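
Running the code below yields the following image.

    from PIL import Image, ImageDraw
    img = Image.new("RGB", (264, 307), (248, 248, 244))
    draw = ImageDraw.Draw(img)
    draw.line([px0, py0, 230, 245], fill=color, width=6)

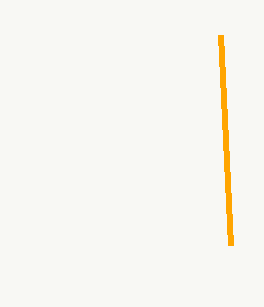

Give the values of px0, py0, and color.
px0 = 220
py0 = 35
color = 'orange'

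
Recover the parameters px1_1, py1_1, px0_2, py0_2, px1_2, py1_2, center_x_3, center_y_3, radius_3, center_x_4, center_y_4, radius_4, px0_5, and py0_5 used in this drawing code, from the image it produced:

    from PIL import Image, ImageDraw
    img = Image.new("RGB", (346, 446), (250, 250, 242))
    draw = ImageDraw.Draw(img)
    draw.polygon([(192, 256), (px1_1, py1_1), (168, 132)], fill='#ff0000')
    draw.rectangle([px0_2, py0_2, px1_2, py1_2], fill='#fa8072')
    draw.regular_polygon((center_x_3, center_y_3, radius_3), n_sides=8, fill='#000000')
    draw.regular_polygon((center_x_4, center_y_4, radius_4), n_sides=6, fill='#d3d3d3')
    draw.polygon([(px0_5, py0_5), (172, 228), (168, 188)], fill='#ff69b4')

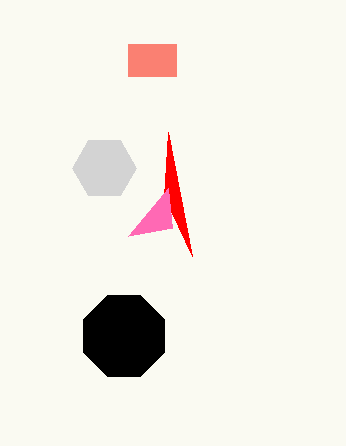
px1_1 = 164, py1_1 = 196, px0_2 = 128, py0_2 = 44, px1_2 = 176, py1_2 = 76, center_x_3 = 124, center_y_3 = 336, radius_3 = 44, center_x_4 = 104, center_y_4 = 168, radius_4 = 32, px0_5 = 128, py0_5 = 236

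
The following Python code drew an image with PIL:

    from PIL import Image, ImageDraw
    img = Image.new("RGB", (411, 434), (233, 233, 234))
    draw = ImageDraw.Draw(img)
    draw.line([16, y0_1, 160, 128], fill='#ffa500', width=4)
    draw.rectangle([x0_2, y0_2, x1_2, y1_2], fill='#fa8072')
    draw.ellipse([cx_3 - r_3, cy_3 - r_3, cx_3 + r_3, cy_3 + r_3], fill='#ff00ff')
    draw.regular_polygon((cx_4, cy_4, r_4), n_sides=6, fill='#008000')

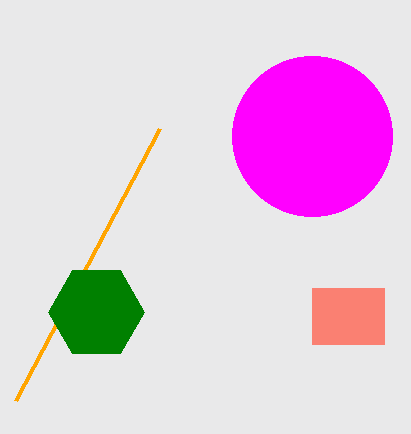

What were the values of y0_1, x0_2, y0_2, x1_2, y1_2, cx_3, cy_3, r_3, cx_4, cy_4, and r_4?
y0_1 = 400; x0_2 = 312; y0_2 = 288; x1_2 = 384; y1_2 = 344; cx_3 = 312; cy_3 = 136; r_3 = 80; cx_4 = 96; cy_4 = 312; r_4 = 48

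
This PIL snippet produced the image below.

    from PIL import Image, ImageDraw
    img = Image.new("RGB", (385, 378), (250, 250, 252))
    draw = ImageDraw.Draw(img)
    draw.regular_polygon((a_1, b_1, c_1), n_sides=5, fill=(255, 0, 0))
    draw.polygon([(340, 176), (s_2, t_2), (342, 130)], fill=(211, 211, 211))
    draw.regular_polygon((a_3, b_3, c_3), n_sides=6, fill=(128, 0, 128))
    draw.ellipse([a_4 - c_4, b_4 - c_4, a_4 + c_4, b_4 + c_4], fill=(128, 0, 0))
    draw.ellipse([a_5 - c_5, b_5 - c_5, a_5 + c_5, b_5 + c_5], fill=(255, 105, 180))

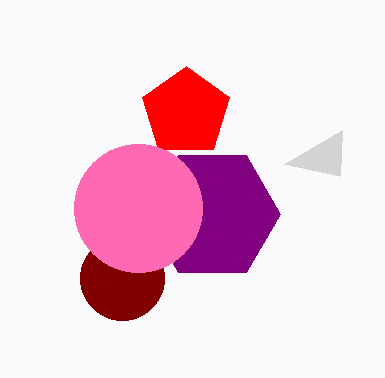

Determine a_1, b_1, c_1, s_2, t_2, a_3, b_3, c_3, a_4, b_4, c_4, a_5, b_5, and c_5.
a_1 = 186, b_1 = 112, c_1 = 46, s_2 = 284, t_2 = 164, a_3 = 212, b_3 = 214, c_3 = 68, a_4 = 122, b_4 = 278, c_4 = 42, a_5 = 138, b_5 = 208, c_5 = 64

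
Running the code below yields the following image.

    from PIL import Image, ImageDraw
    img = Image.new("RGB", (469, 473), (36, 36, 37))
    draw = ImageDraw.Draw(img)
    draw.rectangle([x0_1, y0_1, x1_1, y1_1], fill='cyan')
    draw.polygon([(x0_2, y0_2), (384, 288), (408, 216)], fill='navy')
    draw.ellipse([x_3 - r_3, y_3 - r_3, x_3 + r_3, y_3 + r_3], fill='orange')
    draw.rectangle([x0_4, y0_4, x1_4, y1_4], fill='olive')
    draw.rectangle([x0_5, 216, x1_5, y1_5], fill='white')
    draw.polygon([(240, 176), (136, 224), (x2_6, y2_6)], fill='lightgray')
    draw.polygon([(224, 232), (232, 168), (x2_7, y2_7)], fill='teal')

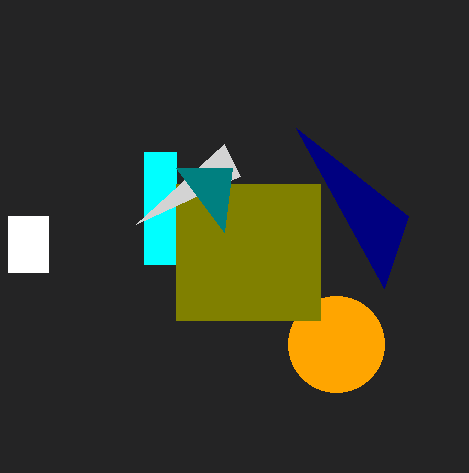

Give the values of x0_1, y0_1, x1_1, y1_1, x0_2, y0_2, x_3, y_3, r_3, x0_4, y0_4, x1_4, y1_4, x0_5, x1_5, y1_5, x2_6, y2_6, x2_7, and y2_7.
x0_1 = 144
y0_1 = 152
x1_1 = 176
y1_1 = 264
x0_2 = 296
y0_2 = 128
x_3 = 336
y_3 = 344
r_3 = 48
x0_4 = 176
y0_4 = 184
x1_4 = 320
y1_4 = 320
x0_5 = 8
x1_5 = 48
y1_5 = 272
x2_6 = 224
y2_6 = 144
x2_7 = 176
y2_7 = 168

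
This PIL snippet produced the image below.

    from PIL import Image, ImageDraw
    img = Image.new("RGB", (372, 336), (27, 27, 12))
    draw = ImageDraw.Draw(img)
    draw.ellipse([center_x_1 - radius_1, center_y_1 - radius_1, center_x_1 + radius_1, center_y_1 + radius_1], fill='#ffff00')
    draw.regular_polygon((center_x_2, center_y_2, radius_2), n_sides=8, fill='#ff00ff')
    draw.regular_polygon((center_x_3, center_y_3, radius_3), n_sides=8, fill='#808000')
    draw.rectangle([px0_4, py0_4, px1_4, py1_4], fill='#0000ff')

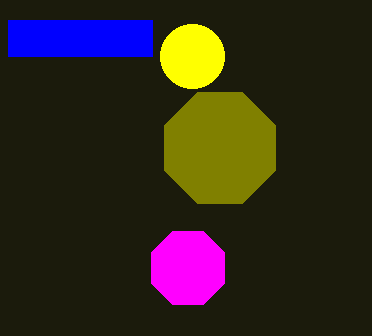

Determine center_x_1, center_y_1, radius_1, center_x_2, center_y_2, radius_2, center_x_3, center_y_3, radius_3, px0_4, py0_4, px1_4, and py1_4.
center_x_1 = 192; center_y_1 = 56; radius_1 = 32; center_x_2 = 188; center_y_2 = 268; radius_2 = 40; center_x_3 = 220; center_y_3 = 148; radius_3 = 60; px0_4 = 8; py0_4 = 20; px1_4 = 152; py1_4 = 56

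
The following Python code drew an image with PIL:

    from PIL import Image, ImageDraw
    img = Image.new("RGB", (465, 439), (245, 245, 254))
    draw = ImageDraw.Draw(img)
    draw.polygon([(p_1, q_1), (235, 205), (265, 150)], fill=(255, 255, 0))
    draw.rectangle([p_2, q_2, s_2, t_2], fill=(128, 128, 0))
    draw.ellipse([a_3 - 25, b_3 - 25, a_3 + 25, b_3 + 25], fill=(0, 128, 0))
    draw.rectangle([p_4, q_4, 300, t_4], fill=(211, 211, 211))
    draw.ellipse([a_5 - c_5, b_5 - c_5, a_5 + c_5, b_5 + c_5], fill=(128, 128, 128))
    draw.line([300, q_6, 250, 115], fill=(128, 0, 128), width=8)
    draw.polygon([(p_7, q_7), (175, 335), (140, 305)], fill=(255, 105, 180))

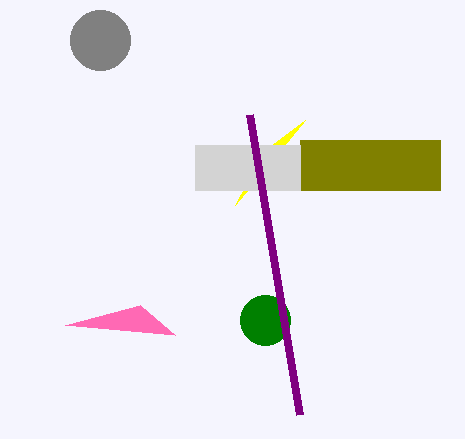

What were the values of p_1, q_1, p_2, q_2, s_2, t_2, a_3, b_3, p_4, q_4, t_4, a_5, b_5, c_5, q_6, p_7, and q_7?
p_1 = 305, q_1 = 120, p_2 = 300, q_2 = 140, s_2 = 440, t_2 = 190, a_3 = 265, b_3 = 320, p_4 = 195, q_4 = 145, t_4 = 190, a_5 = 100, b_5 = 40, c_5 = 30, q_6 = 415, p_7 = 65, q_7 = 325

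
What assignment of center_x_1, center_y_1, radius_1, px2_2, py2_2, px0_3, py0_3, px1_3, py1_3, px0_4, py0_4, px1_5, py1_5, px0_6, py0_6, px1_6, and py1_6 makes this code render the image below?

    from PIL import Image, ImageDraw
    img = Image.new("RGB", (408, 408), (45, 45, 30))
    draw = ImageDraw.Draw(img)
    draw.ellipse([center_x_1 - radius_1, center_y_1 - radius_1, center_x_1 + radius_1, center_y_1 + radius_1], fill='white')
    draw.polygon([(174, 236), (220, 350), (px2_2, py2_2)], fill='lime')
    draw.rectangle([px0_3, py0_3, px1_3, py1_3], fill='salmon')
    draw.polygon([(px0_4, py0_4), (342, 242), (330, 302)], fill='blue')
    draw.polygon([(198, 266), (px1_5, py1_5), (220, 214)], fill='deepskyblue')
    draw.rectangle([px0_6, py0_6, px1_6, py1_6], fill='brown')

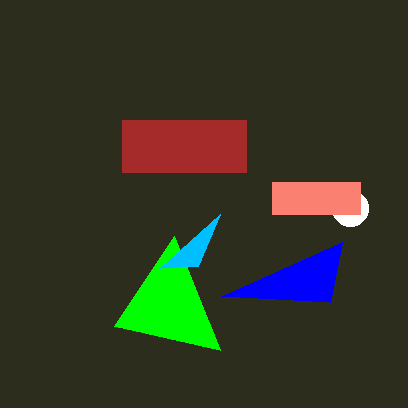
center_x_1 = 350; center_y_1 = 208; radius_1 = 18; px2_2 = 114; py2_2 = 326; px0_3 = 272; py0_3 = 182; px1_3 = 360; py1_3 = 214; px0_4 = 222; py0_4 = 296; px1_5 = 160; py1_5 = 268; px0_6 = 122; py0_6 = 120; px1_6 = 246; py1_6 = 172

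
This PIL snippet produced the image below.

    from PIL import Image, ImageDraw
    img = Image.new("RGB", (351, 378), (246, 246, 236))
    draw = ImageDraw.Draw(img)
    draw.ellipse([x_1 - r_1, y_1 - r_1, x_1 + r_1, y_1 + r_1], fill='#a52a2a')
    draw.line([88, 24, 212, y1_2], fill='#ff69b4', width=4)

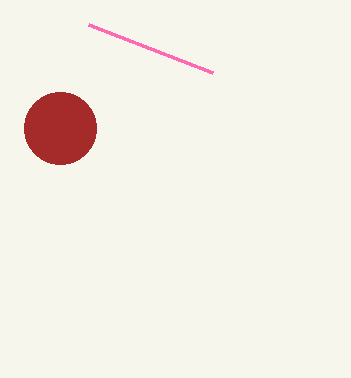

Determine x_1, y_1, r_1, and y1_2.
x_1 = 60, y_1 = 128, r_1 = 36, y1_2 = 72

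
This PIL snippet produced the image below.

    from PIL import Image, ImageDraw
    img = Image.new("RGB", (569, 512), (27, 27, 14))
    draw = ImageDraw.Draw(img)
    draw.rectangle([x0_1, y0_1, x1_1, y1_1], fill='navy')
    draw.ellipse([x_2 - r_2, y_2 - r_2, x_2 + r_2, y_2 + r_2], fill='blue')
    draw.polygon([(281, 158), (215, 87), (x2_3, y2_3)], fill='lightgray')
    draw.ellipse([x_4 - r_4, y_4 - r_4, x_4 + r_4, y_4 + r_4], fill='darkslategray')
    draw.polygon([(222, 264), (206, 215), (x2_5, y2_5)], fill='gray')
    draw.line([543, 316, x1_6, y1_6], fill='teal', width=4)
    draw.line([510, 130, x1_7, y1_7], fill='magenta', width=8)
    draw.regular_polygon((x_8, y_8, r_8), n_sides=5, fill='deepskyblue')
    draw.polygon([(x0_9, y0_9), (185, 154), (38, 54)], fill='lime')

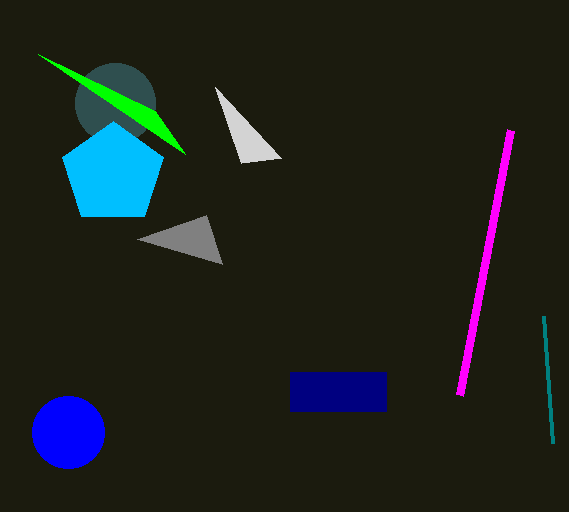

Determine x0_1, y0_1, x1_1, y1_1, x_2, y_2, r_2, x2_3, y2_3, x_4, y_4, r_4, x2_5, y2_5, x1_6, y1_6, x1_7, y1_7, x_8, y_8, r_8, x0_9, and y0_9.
x0_1 = 290
y0_1 = 372
x1_1 = 386
y1_1 = 411
x_2 = 68
y_2 = 432
r_2 = 36
x2_3 = 241
y2_3 = 163
x_4 = 115
y_4 = 103
r_4 = 40
x2_5 = 137
y2_5 = 239
x1_6 = 552
y1_6 = 443
x1_7 = 459
y1_7 = 395
x_8 = 113
y_8 = 174
r_8 = 53
x0_9 = 155
y0_9 = 111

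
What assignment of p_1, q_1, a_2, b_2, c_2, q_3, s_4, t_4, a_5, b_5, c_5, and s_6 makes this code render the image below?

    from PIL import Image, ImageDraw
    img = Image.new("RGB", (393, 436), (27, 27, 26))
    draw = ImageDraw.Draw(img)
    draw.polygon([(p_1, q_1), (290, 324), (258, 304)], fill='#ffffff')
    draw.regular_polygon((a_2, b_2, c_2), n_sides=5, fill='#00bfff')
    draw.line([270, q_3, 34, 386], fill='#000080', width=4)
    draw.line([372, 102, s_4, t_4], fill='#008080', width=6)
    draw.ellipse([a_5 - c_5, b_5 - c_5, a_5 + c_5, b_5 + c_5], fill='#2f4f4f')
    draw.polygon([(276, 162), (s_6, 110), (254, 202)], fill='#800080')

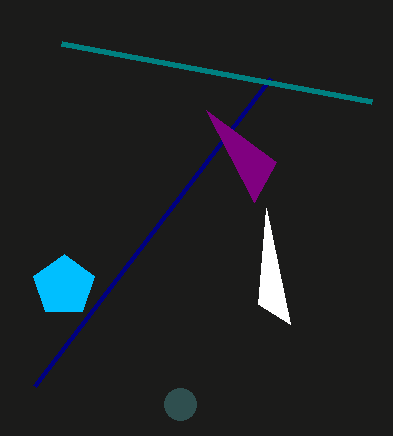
p_1 = 266
q_1 = 208
a_2 = 64
b_2 = 286
c_2 = 32
q_3 = 78
s_4 = 62
t_4 = 44
a_5 = 180
b_5 = 404
c_5 = 16
s_6 = 206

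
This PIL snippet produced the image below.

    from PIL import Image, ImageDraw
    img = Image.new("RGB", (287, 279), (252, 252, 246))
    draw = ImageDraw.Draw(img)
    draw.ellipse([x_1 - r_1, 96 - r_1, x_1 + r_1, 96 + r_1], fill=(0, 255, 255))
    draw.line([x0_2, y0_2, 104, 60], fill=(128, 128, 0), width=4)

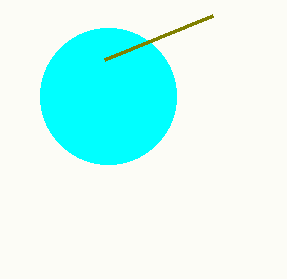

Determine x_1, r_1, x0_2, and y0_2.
x_1 = 108
r_1 = 68
x0_2 = 212
y0_2 = 16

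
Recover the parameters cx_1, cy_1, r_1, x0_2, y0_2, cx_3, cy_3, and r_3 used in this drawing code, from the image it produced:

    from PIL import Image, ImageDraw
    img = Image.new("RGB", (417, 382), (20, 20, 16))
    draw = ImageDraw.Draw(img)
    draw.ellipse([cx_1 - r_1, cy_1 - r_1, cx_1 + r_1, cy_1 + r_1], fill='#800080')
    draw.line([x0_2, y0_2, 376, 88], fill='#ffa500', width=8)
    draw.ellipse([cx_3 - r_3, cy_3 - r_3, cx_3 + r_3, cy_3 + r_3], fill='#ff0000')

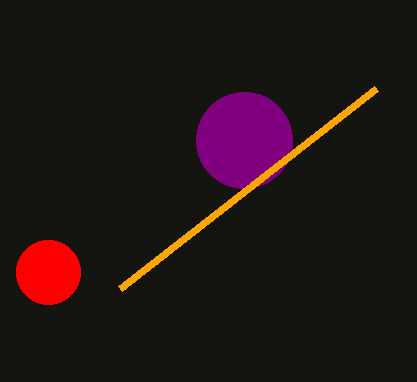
cx_1 = 244
cy_1 = 140
r_1 = 48
x0_2 = 120
y0_2 = 288
cx_3 = 48
cy_3 = 272
r_3 = 32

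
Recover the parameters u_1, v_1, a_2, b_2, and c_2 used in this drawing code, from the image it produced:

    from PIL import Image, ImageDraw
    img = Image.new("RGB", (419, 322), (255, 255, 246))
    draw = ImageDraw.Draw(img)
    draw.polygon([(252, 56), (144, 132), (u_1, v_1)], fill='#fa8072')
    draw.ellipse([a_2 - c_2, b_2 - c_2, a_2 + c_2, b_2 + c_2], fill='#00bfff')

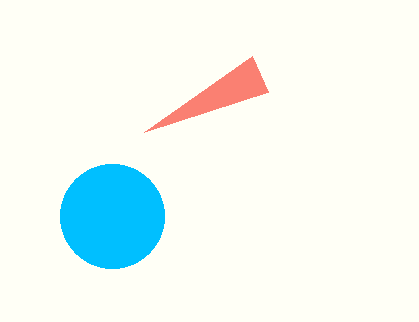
u_1 = 268; v_1 = 92; a_2 = 112; b_2 = 216; c_2 = 52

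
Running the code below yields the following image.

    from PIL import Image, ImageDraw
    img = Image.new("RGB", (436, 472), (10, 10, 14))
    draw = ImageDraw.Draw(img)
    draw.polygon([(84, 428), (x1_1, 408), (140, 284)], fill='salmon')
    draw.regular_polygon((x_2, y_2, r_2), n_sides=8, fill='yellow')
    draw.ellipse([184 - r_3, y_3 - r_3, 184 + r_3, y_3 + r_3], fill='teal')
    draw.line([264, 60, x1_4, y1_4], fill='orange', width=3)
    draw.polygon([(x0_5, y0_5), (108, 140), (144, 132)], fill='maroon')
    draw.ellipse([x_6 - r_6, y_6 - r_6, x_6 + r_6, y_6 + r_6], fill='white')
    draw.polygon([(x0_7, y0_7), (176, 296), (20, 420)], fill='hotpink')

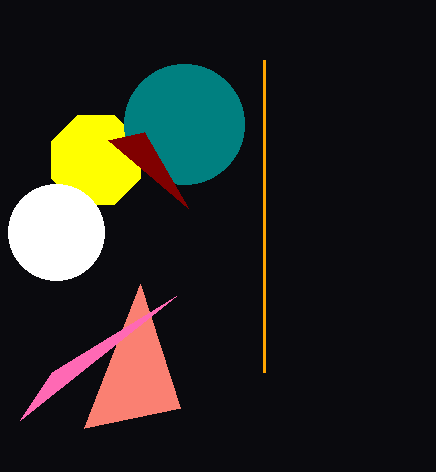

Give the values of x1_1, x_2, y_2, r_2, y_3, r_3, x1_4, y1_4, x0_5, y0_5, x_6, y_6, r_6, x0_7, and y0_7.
x1_1 = 180
x_2 = 96
y_2 = 160
r_2 = 48
y_3 = 124
r_3 = 60
x1_4 = 264
y1_4 = 372
x0_5 = 188
y0_5 = 208
x_6 = 56
y_6 = 232
r_6 = 48
x0_7 = 52
y0_7 = 372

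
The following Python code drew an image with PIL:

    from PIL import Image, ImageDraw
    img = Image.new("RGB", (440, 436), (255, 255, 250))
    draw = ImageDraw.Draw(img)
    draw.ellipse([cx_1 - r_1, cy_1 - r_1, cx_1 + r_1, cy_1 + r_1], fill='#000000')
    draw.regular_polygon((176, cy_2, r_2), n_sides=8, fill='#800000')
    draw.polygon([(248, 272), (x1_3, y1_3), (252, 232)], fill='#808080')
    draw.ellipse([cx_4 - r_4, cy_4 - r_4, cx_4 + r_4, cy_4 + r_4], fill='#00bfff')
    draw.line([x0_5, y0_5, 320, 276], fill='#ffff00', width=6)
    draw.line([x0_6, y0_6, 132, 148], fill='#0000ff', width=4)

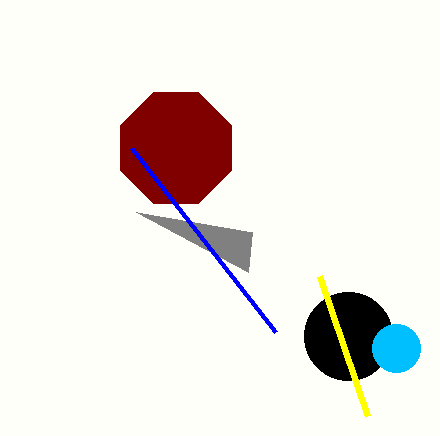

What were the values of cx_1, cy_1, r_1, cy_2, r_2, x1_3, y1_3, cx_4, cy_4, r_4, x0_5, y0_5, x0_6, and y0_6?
cx_1 = 348, cy_1 = 336, r_1 = 44, cy_2 = 148, r_2 = 60, x1_3 = 136, y1_3 = 212, cx_4 = 396, cy_4 = 348, r_4 = 24, x0_5 = 368, y0_5 = 416, x0_6 = 276, y0_6 = 332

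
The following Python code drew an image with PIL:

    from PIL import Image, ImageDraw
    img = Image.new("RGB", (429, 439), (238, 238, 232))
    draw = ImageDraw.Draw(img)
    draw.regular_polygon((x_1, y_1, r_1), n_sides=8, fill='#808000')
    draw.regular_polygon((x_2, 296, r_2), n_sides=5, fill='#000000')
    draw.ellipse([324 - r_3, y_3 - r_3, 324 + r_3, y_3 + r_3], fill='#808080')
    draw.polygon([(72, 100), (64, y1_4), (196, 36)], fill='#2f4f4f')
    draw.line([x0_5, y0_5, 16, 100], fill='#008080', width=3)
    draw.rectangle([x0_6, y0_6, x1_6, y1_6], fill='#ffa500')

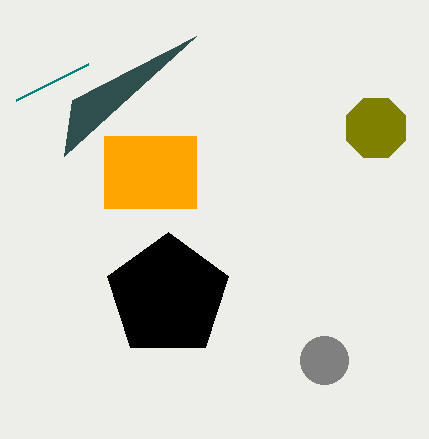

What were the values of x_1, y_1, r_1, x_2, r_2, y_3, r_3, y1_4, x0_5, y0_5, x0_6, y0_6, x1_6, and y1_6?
x_1 = 376; y_1 = 128; r_1 = 32; x_2 = 168; r_2 = 64; y_3 = 360; r_3 = 24; y1_4 = 156; x0_5 = 88; y0_5 = 64; x0_6 = 104; y0_6 = 136; x1_6 = 196; y1_6 = 208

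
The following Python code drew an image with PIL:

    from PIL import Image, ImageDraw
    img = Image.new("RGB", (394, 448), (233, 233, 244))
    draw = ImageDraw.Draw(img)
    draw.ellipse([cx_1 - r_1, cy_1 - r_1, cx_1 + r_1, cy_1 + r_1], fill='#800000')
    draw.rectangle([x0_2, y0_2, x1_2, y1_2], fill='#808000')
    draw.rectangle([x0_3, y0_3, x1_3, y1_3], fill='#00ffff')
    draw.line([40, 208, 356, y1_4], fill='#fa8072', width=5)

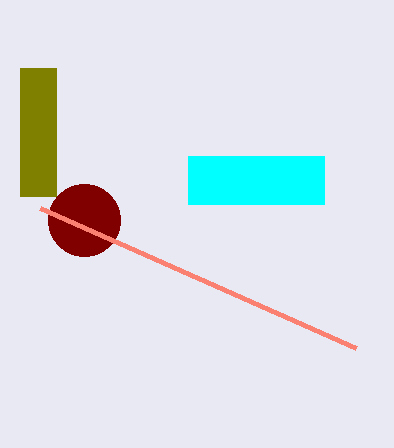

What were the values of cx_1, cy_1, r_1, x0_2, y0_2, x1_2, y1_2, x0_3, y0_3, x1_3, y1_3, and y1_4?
cx_1 = 84; cy_1 = 220; r_1 = 36; x0_2 = 20; y0_2 = 68; x1_2 = 56; y1_2 = 196; x0_3 = 188; y0_3 = 156; x1_3 = 324; y1_3 = 204; y1_4 = 348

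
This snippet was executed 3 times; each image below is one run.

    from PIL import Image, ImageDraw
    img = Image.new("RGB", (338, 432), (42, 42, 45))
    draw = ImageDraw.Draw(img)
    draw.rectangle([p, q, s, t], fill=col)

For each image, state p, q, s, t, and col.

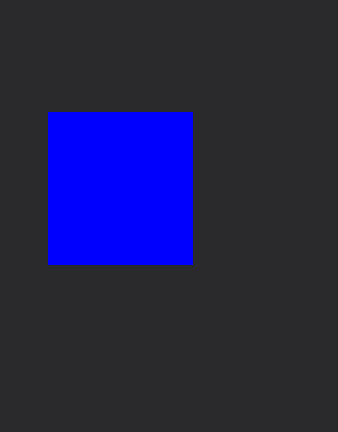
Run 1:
p = 48; q = 112; s = 192; t = 264; col = 'blue'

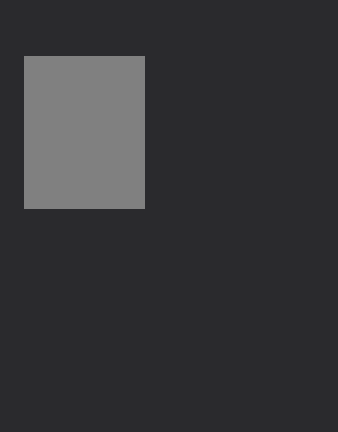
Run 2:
p = 24, q = 56, s = 144, t = 208, col = 'gray'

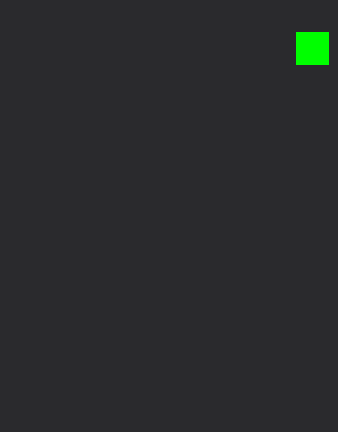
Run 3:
p = 296
q = 32
s = 328
t = 64
col = 'lime'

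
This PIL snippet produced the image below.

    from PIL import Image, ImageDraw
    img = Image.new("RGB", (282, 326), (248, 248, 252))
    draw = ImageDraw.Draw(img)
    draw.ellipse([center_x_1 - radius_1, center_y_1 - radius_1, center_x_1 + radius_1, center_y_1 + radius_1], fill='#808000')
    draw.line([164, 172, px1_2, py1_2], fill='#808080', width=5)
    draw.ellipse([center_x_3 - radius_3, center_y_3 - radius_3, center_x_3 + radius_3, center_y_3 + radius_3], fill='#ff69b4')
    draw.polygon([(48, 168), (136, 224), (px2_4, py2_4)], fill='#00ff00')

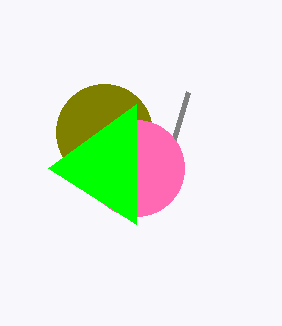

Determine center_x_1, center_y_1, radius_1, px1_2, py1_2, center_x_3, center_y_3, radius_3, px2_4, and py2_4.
center_x_1 = 104
center_y_1 = 132
radius_1 = 48
px1_2 = 188
py1_2 = 92
center_x_3 = 136
center_y_3 = 168
radius_3 = 48
px2_4 = 136
py2_4 = 104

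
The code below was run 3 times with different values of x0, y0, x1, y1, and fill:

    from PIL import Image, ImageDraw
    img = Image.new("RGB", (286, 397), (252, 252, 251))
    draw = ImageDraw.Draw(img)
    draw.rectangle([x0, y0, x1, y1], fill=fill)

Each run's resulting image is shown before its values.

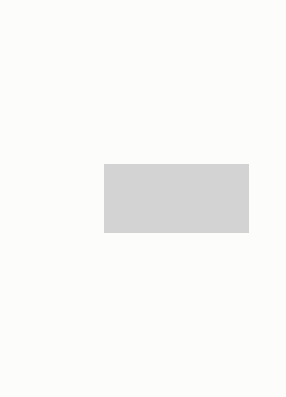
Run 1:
x0 = 104, y0 = 164, x1 = 248, y1 = 232, fill = 'lightgray'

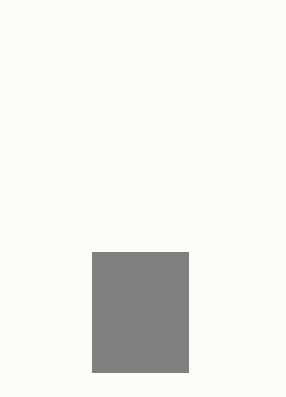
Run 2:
x0 = 92, y0 = 252, x1 = 188, y1 = 372, fill = 'gray'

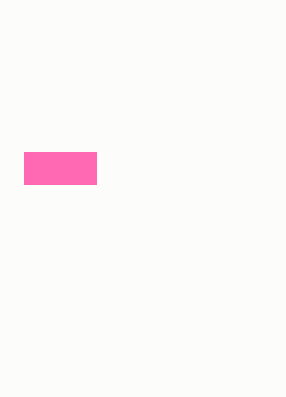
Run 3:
x0 = 24; y0 = 152; x1 = 96; y1 = 184; fill = 'hotpink'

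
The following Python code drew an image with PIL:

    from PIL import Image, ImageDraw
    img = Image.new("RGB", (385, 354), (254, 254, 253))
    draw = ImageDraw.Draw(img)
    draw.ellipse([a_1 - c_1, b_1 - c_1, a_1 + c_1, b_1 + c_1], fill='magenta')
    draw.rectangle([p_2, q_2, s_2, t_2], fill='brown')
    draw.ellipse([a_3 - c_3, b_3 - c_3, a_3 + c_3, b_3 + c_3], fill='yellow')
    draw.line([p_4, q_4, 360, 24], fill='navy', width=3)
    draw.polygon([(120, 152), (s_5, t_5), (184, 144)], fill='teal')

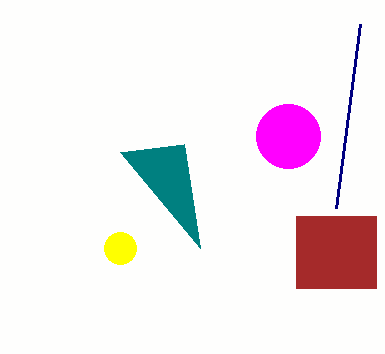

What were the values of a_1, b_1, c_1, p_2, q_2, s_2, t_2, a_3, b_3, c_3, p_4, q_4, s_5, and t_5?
a_1 = 288, b_1 = 136, c_1 = 32, p_2 = 296, q_2 = 216, s_2 = 376, t_2 = 288, a_3 = 120, b_3 = 248, c_3 = 16, p_4 = 336, q_4 = 208, s_5 = 200, t_5 = 248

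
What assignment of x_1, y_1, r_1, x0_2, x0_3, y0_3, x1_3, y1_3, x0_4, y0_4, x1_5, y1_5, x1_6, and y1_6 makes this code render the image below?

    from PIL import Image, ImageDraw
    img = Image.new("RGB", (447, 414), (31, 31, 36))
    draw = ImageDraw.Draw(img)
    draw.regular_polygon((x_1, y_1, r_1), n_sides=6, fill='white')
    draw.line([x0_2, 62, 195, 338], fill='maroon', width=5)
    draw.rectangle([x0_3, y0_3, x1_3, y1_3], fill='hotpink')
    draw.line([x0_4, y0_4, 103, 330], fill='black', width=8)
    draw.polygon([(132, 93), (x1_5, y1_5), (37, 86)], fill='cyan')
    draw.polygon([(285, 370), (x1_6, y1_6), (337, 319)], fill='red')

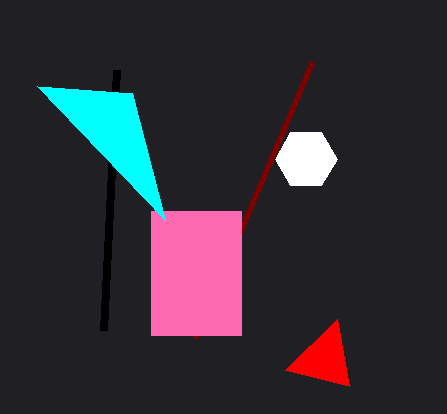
x_1 = 306
y_1 = 159
r_1 = 31
x0_2 = 312
x0_3 = 151
y0_3 = 211
x1_3 = 241
y1_3 = 335
x0_4 = 116
y0_4 = 70
x1_5 = 165
y1_5 = 220
x1_6 = 349
y1_6 = 386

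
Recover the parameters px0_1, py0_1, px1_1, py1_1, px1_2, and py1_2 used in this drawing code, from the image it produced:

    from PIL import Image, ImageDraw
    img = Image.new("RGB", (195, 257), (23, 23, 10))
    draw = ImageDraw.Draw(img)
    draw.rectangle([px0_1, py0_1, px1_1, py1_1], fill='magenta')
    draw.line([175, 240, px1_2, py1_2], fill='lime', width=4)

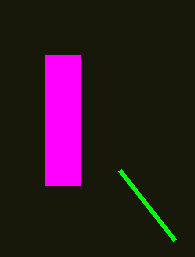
px0_1 = 45; py0_1 = 55; px1_1 = 80; py1_1 = 185; px1_2 = 120; py1_2 = 170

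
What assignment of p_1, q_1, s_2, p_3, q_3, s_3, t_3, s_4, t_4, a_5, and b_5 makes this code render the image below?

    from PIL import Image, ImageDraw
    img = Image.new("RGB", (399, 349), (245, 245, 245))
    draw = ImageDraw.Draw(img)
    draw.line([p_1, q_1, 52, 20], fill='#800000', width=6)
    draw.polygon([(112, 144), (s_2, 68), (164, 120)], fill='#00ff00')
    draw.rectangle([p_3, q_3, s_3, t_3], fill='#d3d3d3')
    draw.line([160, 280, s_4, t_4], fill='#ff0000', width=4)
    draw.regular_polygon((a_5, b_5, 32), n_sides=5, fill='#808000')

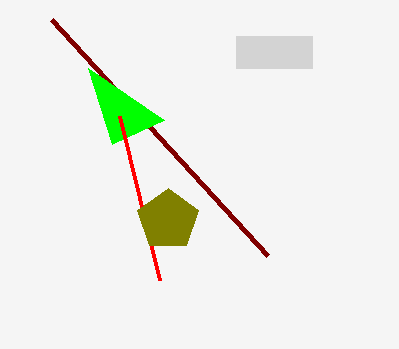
p_1 = 268, q_1 = 256, s_2 = 88, p_3 = 236, q_3 = 36, s_3 = 312, t_3 = 68, s_4 = 120, t_4 = 116, a_5 = 168, b_5 = 220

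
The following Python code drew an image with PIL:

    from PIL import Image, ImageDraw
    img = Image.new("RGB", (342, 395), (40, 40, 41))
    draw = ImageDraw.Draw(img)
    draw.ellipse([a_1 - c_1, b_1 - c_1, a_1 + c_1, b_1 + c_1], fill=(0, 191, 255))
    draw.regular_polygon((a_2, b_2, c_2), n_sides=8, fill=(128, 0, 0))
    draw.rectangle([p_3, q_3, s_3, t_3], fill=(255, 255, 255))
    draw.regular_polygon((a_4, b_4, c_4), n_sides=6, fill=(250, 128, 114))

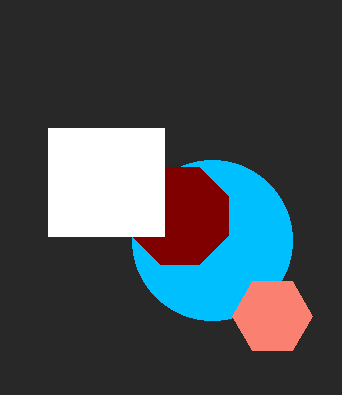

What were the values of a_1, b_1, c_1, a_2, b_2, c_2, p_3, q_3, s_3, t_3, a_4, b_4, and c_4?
a_1 = 212; b_1 = 240; c_1 = 80; a_2 = 180; b_2 = 216; c_2 = 52; p_3 = 48; q_3 = 128; s_3 = 164; t_3 = 236; a_4 = 272; b_4 = 316; c_4 = 40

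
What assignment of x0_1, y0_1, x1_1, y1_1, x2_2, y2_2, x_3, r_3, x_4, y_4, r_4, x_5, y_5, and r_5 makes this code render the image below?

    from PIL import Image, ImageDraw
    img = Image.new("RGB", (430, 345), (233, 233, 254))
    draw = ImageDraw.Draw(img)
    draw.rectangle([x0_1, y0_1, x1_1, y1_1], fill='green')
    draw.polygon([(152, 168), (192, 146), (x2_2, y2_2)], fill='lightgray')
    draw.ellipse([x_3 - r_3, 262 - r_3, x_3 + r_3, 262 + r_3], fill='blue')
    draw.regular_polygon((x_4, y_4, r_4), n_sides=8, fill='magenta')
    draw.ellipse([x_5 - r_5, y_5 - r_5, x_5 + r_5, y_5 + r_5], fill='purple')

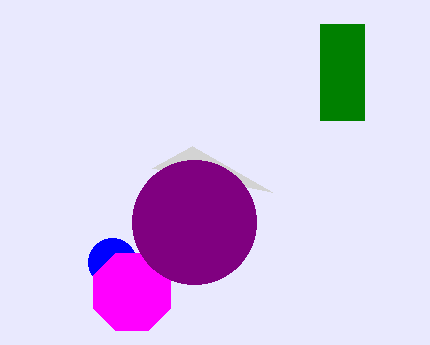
x0_1 = 320, y0_1 = 24, x1_1 = 364, y1_1 = 120, x2_2 = 272, y2_2 = 192, x_3 = 112, r_3 = 24, x_4 = 132, y_4 = 292, r_4 = 42, x_5 = 194, y_5 = 222, r_5 = 62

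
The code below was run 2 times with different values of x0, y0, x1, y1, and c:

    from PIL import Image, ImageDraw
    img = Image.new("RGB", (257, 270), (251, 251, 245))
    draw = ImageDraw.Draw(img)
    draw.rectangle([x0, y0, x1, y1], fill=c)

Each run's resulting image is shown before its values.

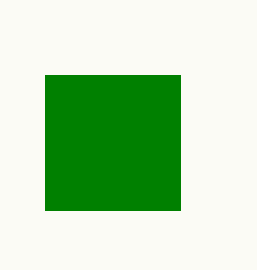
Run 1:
x0 = 45
y0 = 75
x1 = 180
y1 = 210
c = 'green'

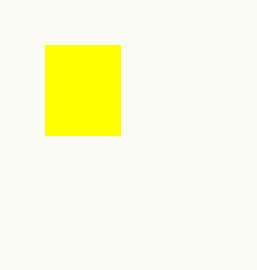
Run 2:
x0 = 45, y0 = 45, x1 = 120, y1 = 135, c = 'yellow'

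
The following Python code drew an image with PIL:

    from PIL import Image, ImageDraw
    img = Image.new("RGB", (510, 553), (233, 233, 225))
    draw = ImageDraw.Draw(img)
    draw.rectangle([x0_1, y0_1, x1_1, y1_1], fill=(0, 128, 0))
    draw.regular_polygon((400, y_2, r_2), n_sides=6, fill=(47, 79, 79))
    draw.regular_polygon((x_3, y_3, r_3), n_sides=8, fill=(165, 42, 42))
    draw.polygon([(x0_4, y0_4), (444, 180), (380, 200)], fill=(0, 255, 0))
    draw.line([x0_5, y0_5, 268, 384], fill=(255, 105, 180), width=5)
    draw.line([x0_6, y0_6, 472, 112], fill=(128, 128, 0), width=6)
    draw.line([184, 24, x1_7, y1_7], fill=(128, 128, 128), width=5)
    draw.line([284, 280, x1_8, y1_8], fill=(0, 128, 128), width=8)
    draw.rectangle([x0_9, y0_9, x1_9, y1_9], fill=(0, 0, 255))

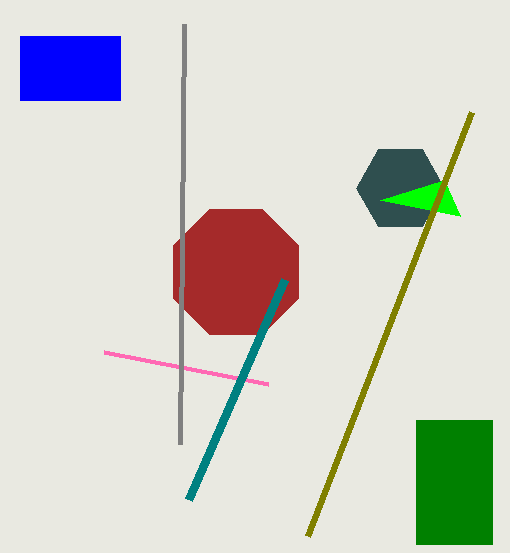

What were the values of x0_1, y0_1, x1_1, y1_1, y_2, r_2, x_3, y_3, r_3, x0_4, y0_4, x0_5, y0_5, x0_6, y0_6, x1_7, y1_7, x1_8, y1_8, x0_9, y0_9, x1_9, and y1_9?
x0_1 = 416; y0_1 = 420; x1_1 = 492; y1_1 = 544; y_2 = 188; r_2 = 44; x_3 = 236; y_3 = 272; r_3 = 68; x0_4 = 460; y0_4 = 216; x0_5 = 104; y0_5 = 352; x0_6 = 308; y0_6 = 536; x1_7 = 180; y1_7 = 444; x1_8 = 188; y1_8 = 500; x0_9 = 20; y0_9 = 36; x1_9 = 120; y1_9 = 100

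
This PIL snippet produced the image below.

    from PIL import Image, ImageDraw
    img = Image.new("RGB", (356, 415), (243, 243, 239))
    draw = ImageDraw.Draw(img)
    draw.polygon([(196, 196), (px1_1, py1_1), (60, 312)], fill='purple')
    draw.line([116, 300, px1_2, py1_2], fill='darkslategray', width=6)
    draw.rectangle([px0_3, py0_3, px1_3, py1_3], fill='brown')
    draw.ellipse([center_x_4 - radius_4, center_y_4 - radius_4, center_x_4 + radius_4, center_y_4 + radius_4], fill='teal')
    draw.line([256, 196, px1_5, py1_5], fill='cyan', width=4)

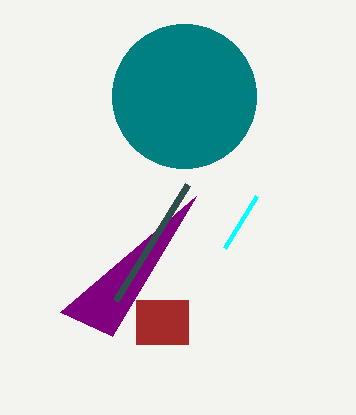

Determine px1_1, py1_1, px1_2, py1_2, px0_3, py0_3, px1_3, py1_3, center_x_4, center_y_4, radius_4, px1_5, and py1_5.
px1_1 = 112; py1_1 = 336; px1_2 = 188; py1_2 = 184; px0_3 = 136; py0_3 = 300; px1_3 = 188; py1_3 = 344; center_x_4 = 184; center_y_4 = 96; radius_4 = 72; px1_5 = 224; py1_5 = 248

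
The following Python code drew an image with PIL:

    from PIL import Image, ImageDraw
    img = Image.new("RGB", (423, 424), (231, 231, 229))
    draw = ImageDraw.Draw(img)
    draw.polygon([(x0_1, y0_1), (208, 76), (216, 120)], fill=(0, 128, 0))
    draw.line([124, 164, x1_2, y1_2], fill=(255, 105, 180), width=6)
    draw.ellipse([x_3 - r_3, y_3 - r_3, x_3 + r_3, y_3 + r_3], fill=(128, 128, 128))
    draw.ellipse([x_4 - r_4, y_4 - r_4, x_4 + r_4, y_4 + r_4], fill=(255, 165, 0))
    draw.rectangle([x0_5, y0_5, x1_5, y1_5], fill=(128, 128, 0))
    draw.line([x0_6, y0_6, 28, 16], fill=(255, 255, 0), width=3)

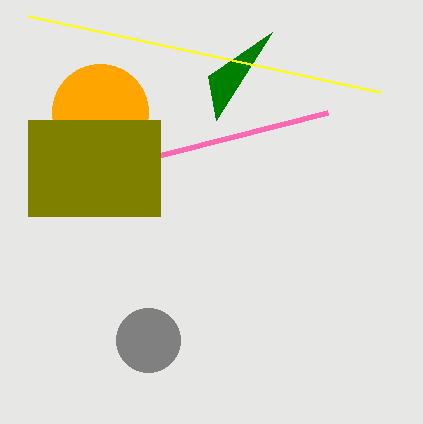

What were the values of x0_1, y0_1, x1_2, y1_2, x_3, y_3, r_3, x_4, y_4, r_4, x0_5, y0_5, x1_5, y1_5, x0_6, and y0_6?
x0_1 = 272; y0_1 = 32; x1_2 = 328; y1_2 = 112; x_3 = 148; y_3 = 340; r_3 = 32; x_4 = 100; y_4 = 112; r_4 = 48; x0_5 = 28; y0_5 = 120; x1_5 = 160; y1_5 = 216; x0_6 = 380; y0_6 = 92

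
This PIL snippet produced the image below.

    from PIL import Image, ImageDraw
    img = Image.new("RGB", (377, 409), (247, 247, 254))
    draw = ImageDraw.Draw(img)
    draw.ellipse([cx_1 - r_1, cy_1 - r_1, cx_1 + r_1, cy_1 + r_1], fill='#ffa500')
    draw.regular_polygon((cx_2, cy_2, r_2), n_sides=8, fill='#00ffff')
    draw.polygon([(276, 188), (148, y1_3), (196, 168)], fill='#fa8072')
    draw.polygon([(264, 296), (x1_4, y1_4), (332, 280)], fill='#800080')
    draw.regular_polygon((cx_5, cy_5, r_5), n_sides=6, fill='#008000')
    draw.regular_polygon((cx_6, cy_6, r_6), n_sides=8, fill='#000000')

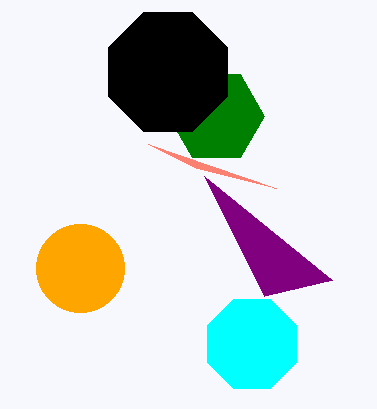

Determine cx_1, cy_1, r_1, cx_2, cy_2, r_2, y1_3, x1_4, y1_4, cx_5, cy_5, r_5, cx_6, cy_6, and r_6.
cx_1 = 80
cy_1 = 268
r_1 = 44
cx_2 = 252
cy_2 = 344
r_2 = 48
y1_3 = 144
x1_4 = 204
y1_4 = 176
cx_5 = 216
cy_5 = 116
r_5 = 48
cx_6 = 168
cy_6 = 72
r_6 = 64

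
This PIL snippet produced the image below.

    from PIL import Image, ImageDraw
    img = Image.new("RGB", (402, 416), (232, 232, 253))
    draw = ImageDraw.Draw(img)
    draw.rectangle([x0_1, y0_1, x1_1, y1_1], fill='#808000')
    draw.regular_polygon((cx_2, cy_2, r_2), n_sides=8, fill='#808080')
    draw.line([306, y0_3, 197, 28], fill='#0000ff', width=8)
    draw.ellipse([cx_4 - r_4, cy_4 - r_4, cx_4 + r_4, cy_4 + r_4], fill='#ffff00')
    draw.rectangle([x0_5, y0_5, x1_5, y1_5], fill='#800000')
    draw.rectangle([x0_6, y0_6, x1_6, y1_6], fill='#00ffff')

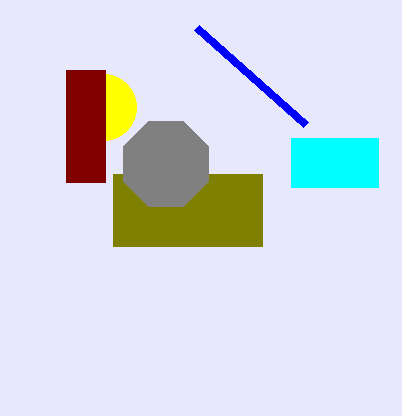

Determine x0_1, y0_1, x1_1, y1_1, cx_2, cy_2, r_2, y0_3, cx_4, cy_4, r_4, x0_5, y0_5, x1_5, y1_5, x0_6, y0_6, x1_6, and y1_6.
x0_1 = 113
y0_1 = 174
x1_1 = 262
y1_1 = 246
cx_2 = 166
cy_2 = 164
r_2 = 46
y0_3 = 125
cx_4 = 103
cy_4 = 107
r_4 = 33
x0_5 = 66
y0_5 = 70
x1_5 = 105
y1_5 = 182
x0_6 = 291
y0_6 = 138
x1_6 = 378
y1_6 = 187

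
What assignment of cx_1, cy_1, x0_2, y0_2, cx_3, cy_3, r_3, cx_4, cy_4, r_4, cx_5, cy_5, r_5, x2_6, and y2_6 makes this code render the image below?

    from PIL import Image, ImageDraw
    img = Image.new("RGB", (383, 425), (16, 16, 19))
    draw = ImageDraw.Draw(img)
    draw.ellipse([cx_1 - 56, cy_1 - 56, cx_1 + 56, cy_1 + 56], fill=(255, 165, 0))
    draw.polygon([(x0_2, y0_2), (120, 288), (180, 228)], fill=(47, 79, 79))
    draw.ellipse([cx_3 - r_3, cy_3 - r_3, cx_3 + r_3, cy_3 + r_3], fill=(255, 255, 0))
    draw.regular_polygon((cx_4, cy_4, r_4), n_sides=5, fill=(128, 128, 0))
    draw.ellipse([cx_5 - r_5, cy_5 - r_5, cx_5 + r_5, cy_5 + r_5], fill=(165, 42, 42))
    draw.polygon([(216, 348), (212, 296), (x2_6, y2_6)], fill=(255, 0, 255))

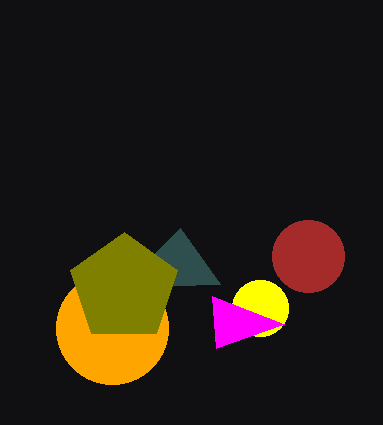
cx_1 = 112, cy_1 = 328, x0_2 = 220, y0_2 = 284, cx_3 = 260, cy_3 = 308, r_3 = 28, cx_4 = 124, cy_4 = 288, r_4 = 56, cx_5 = 308, cy_5 = 256, r_5 = 36, x2_6 = 284, y2_6 = 324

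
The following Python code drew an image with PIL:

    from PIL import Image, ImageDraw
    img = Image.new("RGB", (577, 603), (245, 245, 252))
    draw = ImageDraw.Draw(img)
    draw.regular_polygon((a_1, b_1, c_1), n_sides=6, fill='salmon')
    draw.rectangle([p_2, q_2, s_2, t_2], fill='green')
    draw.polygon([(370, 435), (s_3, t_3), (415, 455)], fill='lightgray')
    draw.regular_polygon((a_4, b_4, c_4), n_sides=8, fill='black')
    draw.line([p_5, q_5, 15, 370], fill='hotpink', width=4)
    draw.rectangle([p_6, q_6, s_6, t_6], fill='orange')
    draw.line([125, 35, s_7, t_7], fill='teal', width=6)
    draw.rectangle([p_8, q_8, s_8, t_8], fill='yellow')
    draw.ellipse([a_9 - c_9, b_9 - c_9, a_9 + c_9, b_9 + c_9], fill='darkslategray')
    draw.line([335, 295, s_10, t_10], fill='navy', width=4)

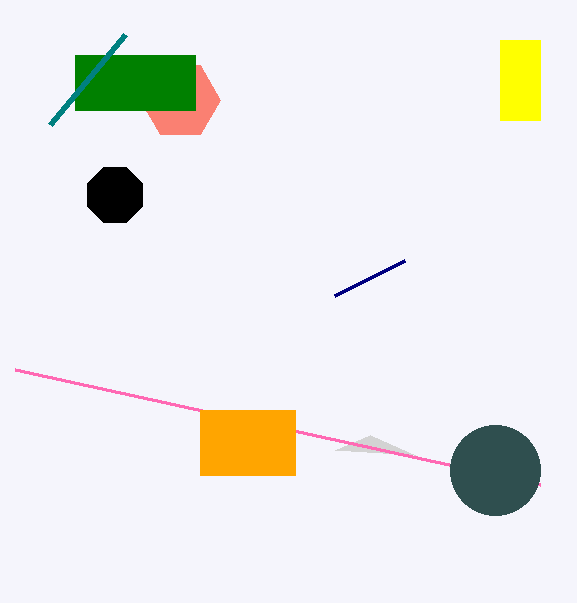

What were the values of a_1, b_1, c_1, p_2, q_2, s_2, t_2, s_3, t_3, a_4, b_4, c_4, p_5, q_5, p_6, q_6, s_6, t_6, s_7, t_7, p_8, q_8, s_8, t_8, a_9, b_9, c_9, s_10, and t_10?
a_1 = 180; b_1 = 100; c_1 = 40; p_2 = 75; q_2 = 55; s_2 = 195; t_2 = 110; s_3 = 335; t_3 = 450; a_4 = 115; b_4 = 195; c_4 = 30; p_5 = 540; q_5 = 485; p_6 = 200; q_6 = 410; s_6 = 295; t_6 = 475; s_7 = 50; t_7 = 125; p_8 = 500; q_8 = 40; s_8 = 540; t_8 = 120; a_9 = 495; b_9 = 470; c_9 = 45; s_10 = 405; t_10 = 260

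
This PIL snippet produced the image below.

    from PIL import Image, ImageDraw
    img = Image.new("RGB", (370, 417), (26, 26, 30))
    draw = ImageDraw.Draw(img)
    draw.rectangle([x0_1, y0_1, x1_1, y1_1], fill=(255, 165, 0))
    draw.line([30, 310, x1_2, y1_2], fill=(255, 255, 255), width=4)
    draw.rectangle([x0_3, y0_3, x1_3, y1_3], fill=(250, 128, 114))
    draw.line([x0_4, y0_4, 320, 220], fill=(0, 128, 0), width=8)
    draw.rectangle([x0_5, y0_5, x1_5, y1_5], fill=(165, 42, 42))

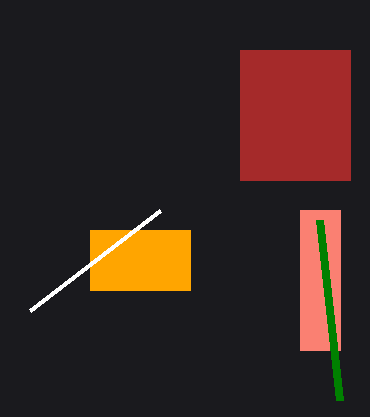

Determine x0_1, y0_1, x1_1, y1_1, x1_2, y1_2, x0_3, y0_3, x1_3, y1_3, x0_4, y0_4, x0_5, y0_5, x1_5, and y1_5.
x0_1 = 90
y0_1 = 230
x1_1 = 190
y1_1 = 290
x1_2 = 160
y1_2 = 210
x0_3 = 300
y0_3 = 210
x1_3 = 340
y1_3 = 350
x0_4 = 340
y0_4 = 400
x0_5 = 240
y0_5 = 50
x1_5 = 350
y1_5 = 180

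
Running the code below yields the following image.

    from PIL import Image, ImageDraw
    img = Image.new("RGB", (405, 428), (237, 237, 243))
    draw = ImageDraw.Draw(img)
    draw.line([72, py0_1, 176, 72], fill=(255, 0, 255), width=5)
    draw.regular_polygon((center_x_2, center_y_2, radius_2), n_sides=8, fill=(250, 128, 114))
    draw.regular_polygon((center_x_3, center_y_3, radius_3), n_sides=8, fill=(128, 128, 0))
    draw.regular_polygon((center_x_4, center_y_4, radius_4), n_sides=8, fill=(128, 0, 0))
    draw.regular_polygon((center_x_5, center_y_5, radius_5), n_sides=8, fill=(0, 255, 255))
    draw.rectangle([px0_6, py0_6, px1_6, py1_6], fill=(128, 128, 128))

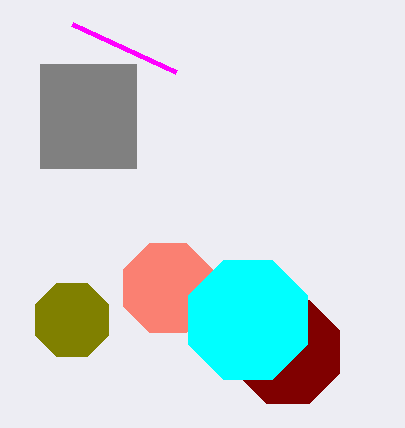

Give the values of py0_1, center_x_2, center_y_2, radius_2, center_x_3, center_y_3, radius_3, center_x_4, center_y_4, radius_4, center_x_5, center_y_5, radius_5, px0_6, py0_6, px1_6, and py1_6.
py0_1 = 24
center_x_2 = 168
center_y_2 = 288
radius_2 = 48
center_x_3 = 72
center_y_3 = 320
radius_3 = 40
center_x_4 = 288
center_y_4 = 352
radius_4 = 56
center_x_5 = 248
center_y_5 = 320
radius_5 = 64
px0_6 = 40
py0_6 = 64
px1_6 = 136
py1_6 = 168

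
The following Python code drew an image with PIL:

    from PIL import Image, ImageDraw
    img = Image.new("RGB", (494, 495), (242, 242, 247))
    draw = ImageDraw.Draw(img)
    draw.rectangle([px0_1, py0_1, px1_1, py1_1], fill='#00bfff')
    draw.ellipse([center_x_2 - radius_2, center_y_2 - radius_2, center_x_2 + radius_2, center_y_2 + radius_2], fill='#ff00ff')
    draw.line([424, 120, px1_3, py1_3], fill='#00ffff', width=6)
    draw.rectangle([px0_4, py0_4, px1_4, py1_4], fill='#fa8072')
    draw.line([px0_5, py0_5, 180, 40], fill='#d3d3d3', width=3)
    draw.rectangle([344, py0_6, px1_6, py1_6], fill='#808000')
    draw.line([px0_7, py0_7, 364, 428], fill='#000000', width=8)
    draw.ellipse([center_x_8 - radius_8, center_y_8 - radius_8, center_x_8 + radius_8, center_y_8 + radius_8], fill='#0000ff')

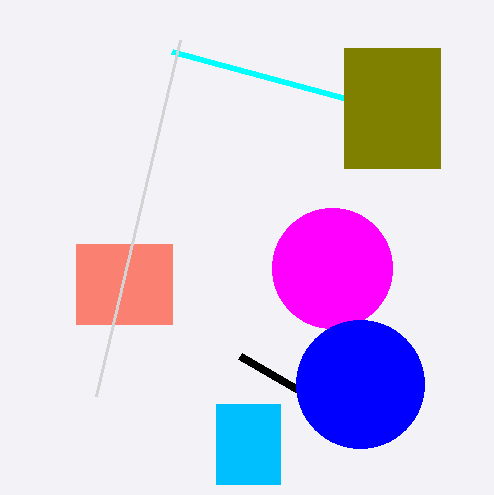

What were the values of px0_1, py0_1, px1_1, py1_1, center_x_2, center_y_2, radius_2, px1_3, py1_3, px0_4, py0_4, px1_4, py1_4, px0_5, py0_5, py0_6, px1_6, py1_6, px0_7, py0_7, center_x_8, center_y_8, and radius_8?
px0_1 = 216; py0_1 = 404; px1_1 = 280; py1_1 = 484; center_x_2 = 332; center_y_2 = 268; radius_2 = 60; px1_3 = 172; py1_3 = 52; px0_4 = 76; py0_4 = 244; px1_4 = 172; py1_4 = 324; px0_5 = 96; py0_5 = 396; py0_6 = 48; px1_6 = 440; py1_6 = 168; px0_7 = 240; py0_7 = 356; center_x_8 = 360; center_y_8 = 384; radius_8 = 64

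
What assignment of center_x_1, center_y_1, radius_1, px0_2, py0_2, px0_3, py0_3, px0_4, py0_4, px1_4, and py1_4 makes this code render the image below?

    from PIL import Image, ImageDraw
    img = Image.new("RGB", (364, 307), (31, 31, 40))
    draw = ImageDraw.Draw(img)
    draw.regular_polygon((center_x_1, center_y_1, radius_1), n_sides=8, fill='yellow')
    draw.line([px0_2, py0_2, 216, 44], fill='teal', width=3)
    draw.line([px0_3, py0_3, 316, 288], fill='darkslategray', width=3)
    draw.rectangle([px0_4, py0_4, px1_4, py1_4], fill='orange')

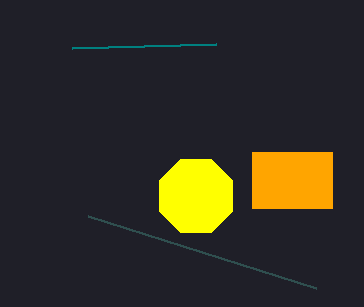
center_x_1 = 196
center_y_1 = 196
radius_1 = 40
px0_2 = 72
py0_2 = 48
px0_3 = 88
py0_3 = 216
px0_4 = 252
py0_4 = 152
px1_4 = 332
py1_4 = 208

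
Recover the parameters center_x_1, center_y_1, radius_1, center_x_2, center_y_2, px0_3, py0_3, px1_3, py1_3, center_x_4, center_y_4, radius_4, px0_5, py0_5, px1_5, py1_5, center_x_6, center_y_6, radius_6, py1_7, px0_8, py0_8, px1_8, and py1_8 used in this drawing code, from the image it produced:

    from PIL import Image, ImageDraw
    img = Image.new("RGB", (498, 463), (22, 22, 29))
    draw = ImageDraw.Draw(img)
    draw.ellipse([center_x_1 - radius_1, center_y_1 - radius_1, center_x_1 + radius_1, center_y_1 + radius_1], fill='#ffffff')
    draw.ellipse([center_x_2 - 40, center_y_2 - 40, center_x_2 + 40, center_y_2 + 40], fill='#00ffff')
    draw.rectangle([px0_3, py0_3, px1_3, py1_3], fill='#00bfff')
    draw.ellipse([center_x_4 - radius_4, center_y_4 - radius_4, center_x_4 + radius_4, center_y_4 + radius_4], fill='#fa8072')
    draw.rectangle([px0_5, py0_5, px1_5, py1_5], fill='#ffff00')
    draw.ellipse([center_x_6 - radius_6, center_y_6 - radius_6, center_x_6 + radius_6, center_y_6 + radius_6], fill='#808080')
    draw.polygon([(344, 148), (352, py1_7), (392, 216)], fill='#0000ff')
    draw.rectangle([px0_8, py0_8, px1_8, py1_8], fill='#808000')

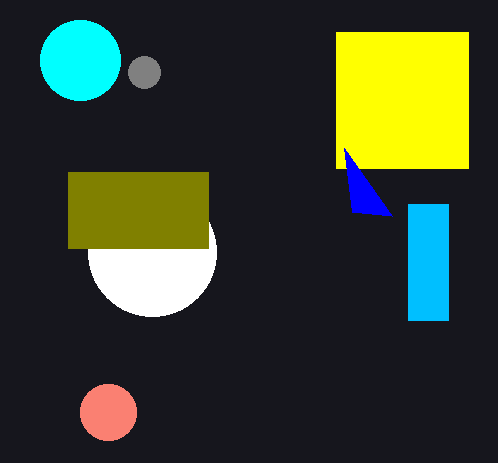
center_x_1 = 152, center_y_1 = 252, radius_1 = 64, center_x_2 = 80, center_y_2 = 60, px0_3 = 408, py0_3 = 204, px1_3 = 448, py1_3 = 320, center_x_4 = 108, center_y_4 = 412, radius_4 = 28, px0_5 = 336, py0_5 = 32, px1_5 = 468, py1_5 = 168, center_x_6 = 144, center_y_6 = 72, radius_6 = 16, py1_7 = 212, px0_8 = 68, py0_8 = 172, px1_8 = 208, py1_8 = 248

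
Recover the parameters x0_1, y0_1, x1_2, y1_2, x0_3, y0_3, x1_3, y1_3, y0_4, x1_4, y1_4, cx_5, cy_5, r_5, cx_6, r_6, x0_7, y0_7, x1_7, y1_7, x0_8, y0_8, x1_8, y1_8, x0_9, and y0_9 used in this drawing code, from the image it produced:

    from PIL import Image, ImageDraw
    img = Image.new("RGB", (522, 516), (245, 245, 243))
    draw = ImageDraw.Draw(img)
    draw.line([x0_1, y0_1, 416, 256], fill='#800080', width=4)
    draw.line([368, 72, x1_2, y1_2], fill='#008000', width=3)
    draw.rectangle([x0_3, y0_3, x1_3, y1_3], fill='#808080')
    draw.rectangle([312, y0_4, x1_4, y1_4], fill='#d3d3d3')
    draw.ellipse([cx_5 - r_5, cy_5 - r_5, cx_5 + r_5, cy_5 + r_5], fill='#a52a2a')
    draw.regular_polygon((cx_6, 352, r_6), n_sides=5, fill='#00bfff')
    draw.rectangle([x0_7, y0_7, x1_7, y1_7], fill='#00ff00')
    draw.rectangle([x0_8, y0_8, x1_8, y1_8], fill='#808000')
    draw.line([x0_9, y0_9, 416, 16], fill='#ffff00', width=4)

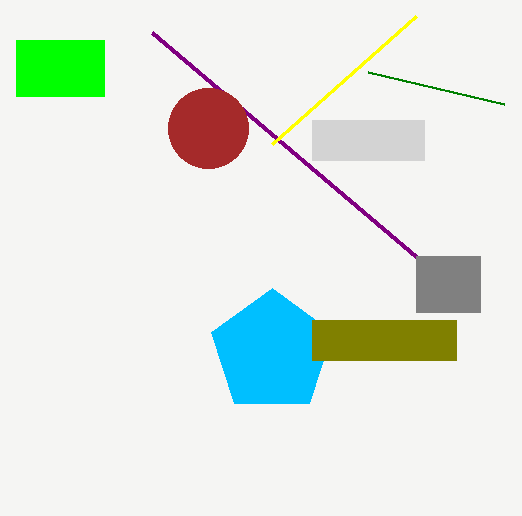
x0_1 = 152, y0_1 = 32, x1_2 = 504, y1_2 = 104, x0_3 = 416, y0_3 = 256, x1_3 = 480, y1_3 = 312, y0_4 = 120, x1_4 = 424, y1_4 = 160, cx_5 = 208, cy_5 = 128, r_5 = 40, cx_6 = 272, r_6 = 64, x0_7 = 16, y0_7 = 40, x1_7 = 104, y1_7 = 96, x0_8 = 312, y0_8 = 320, x1_8 = 456, y1_8 = 360, x0_9 = 272, y0_9 = 144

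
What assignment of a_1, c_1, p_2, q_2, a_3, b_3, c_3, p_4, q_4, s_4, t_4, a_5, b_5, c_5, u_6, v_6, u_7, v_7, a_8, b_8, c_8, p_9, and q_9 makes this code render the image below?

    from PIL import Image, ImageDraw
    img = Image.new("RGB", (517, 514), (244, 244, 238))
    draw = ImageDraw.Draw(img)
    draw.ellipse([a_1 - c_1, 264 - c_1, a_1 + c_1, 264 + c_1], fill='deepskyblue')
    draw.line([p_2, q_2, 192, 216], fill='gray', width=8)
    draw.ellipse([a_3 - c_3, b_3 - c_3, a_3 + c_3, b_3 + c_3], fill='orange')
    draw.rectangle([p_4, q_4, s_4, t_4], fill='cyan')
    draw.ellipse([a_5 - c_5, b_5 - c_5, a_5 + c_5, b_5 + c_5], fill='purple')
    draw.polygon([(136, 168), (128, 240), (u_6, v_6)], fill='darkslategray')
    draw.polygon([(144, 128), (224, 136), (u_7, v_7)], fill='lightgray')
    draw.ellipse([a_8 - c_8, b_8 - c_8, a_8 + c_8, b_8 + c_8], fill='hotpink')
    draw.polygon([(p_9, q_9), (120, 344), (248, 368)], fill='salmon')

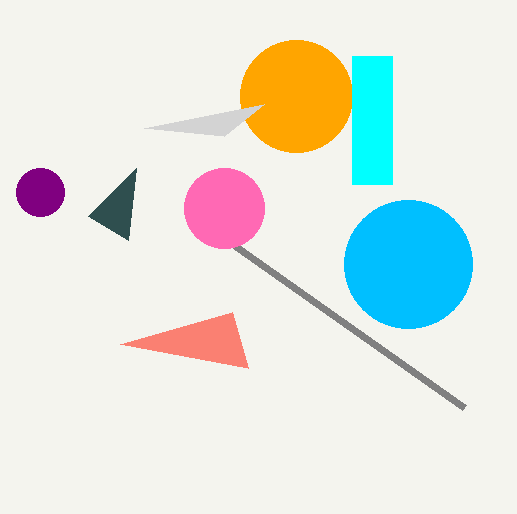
a_1 = 408; c_1 = 64; p_2 = 464; q_2 = 408; a_3 = 296; b_3 = 96; c_3 = 56; p_4 = 352; q_4 = 56; s_4 = 392; t_4 = 184; a_5 = 40; b_5 = 192; c_5 = 24; u_6 = 88; v_6 = 216; u_7 = 264; v_7 = 104; a_8 = 224; b_8 = 208; c_8 = 40; p_9 = 232; q_9 = 312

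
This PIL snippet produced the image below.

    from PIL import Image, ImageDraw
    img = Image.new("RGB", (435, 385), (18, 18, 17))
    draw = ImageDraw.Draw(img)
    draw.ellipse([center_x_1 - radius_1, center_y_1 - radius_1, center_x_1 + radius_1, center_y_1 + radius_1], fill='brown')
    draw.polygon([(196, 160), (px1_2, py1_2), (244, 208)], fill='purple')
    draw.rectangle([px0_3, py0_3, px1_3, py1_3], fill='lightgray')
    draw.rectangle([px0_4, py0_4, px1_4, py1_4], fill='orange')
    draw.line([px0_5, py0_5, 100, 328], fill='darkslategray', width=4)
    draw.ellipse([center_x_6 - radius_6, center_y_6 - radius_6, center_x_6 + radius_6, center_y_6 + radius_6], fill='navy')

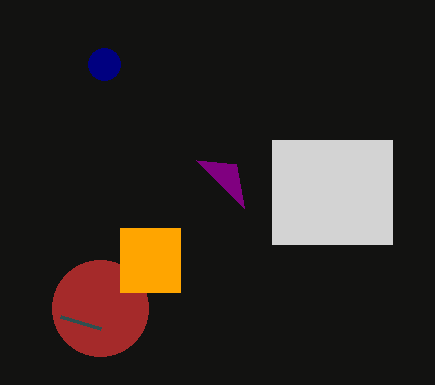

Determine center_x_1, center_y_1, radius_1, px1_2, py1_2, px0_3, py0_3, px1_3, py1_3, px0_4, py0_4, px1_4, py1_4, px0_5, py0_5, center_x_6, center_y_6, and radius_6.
center_x_1 = 100; center_y_1 = 308; radius_1 = 48; px1_2 = 236; py1_2 = 164; px0_3 = 272; py0_3 = 140; px1_3 = 392; py1_3 = 244; px0_4 = 120; py0_4 = 228; px1_4 = 180; py1_4 = 292; px0_5 = 60; py0_5 = 316; center_x_6 = 104; center_y_6 = 64; radius_6 = 16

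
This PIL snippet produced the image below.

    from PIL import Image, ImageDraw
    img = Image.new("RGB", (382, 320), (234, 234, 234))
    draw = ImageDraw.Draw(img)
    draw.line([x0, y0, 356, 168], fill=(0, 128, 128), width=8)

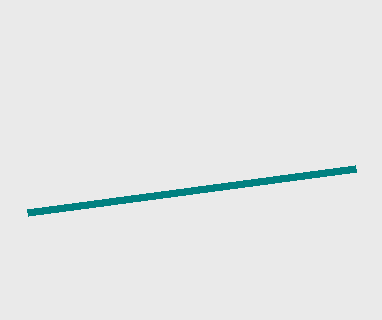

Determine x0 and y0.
x0 = 28; y0 = 212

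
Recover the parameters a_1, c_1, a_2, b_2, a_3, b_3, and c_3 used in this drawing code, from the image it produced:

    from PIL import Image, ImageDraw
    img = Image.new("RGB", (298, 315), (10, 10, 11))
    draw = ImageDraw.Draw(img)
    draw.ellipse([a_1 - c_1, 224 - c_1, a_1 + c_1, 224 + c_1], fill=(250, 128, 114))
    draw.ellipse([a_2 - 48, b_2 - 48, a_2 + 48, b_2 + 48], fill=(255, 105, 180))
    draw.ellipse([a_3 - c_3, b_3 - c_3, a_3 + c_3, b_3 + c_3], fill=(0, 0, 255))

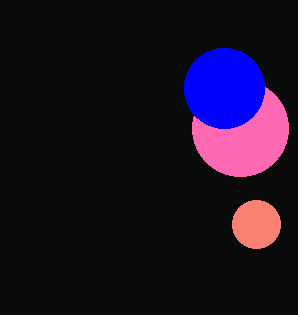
a_1 = 256; c_1 = 24; a_2 = 240; b_2 = 128; a_3 = 224; b_3 = 88; c_3 = 40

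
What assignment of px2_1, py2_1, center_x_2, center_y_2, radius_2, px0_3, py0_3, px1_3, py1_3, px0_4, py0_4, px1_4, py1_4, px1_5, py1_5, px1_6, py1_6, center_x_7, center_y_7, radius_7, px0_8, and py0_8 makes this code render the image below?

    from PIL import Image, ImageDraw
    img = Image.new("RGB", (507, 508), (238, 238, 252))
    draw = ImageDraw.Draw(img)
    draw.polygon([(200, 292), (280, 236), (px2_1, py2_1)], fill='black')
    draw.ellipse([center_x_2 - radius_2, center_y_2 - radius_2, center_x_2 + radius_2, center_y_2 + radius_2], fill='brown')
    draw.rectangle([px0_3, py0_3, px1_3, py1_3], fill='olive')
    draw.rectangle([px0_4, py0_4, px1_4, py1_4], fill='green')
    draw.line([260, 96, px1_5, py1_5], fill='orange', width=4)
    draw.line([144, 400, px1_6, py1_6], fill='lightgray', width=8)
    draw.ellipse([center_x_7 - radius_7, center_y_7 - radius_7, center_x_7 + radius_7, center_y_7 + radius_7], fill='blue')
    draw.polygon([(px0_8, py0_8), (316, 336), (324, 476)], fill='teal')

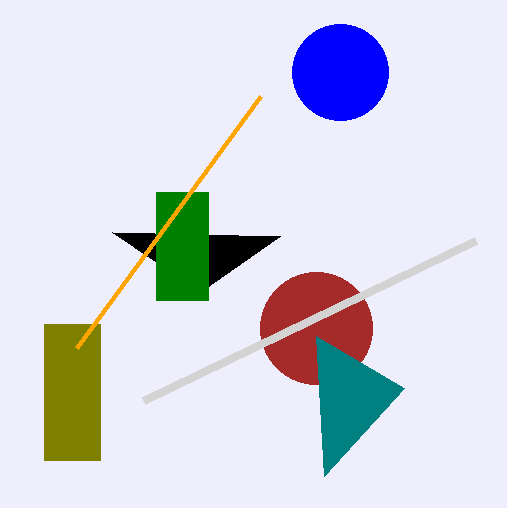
px2_1 = 112; py2_1 = 232; center_x_2 = 316; center_y_2 = 328; radius_2 = 56; px0_3 = 44; py0_3 = 324; px1_3 = 100; py1_3 = 460; px0_4 = 156; py0_4 = 192; px1_4 = 208; py1_4 = 300; px1_5 = 76; py1_5 = 348; px1_6 = 476; py1_6 = 240; center_x_7 = 340; center_y_7 = 72; radius_7 = 48; px0_8 = 404; py0_8 = 388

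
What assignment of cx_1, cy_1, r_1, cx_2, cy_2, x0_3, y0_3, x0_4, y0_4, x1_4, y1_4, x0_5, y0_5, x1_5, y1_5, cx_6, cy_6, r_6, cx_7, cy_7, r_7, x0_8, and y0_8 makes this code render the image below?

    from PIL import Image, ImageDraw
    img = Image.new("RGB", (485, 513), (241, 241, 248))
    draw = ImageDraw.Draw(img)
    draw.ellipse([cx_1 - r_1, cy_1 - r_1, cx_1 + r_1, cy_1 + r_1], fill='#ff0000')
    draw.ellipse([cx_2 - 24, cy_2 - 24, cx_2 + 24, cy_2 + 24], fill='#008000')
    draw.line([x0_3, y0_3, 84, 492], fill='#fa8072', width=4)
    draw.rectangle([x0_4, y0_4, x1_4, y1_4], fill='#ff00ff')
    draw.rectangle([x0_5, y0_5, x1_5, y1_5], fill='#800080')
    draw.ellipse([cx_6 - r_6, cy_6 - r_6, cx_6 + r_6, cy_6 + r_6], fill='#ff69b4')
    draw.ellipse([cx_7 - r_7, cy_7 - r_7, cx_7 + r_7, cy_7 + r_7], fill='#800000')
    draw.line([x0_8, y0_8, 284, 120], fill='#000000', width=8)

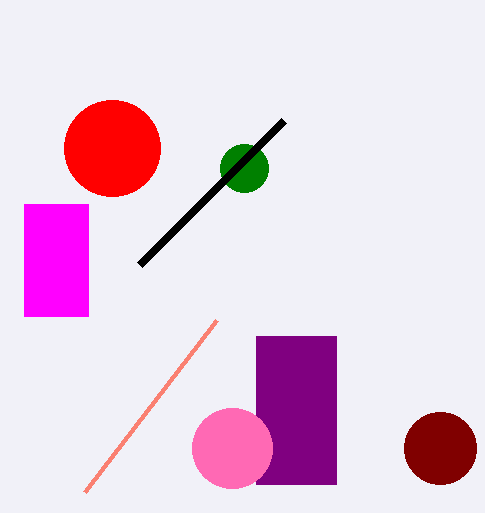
cx_1 = 112; cy_1 = 148; r_1 = 48; cx_2 = 244; cy_2 = 168; x0_3 = 216; y0_3 = 320; x0_4 = 24; y0_4 = 204; x1_4 = 88; y1_4 = 316; x0_5 = 256; y0_5 = 336; x1_5 = 336; y1_5 = 484; cx_6 = 232; cy_6 = 448; r_6 = 40; cx_7 = 440; cy_7 = 448; r_7 = 36; x0_8 = 140; y0_8 = 264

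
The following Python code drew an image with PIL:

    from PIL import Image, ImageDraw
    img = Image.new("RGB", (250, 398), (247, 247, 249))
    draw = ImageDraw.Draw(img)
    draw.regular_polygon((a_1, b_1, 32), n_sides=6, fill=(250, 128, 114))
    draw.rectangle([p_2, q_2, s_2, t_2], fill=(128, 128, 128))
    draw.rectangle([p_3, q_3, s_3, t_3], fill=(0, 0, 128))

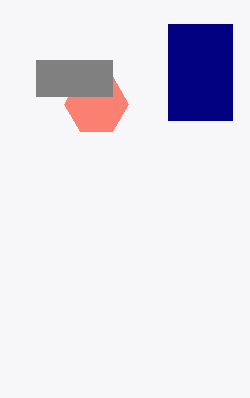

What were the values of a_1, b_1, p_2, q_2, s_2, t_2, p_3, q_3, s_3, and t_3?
a_1 = 96, b_1 = 104, p_2 = 36, q_2 = 60, s_2 = 112, t_2 = 96, p_3 = 168, q_3 = 24, s_3 = 232, t_3 = 120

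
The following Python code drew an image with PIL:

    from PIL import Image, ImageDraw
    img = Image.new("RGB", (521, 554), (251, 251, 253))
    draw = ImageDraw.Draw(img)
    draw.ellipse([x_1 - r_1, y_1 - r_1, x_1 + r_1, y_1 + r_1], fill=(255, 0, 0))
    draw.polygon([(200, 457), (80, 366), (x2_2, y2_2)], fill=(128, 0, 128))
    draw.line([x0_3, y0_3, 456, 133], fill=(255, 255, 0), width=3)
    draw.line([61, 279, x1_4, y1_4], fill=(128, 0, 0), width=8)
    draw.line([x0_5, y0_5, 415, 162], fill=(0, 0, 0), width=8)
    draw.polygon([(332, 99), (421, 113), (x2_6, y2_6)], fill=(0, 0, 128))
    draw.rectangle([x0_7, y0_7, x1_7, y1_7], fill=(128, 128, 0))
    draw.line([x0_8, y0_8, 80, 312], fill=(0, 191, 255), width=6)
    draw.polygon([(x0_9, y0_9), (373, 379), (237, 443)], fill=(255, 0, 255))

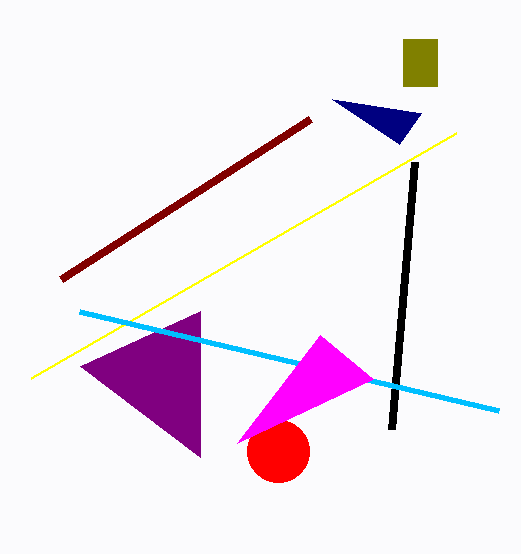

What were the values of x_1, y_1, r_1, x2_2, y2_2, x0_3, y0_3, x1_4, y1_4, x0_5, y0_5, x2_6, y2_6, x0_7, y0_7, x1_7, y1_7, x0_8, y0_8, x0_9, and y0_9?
x_1 = 278, y_1 = 451, r_1 = 31, x2_2 = 200, y2_2 = 311, x0_3 = 31, y0_3 = 378, x1_4 = 310, y1_4 = 119, x0_5 = 392, y0_5 = 429, x2_6 = 399, y2_6 = 144, x0_7 = 403, y0_7 = 39, x1_7 = 437, y1_7 = 86, x0_8 = 499, y0_8 = 411, x0_9 = 320, y0_9 = 335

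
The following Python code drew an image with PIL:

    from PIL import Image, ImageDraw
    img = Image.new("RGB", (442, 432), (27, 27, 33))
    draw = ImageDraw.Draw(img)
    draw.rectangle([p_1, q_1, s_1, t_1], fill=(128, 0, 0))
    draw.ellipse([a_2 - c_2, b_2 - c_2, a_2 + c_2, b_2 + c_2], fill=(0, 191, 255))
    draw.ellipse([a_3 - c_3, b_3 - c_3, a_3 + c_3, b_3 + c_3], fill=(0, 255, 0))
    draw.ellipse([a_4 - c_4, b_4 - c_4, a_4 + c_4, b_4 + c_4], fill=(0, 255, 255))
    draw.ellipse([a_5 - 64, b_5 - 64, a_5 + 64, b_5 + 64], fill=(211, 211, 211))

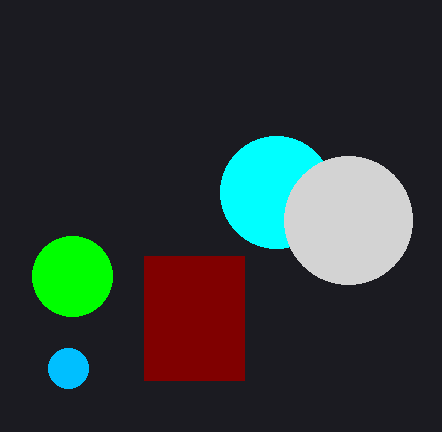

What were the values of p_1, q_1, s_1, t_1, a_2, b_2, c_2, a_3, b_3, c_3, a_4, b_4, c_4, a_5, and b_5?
p_1 = 144; q_1 = 256; s_1 = 244; t_1 = 380; a_2 = 68; b_2 = 368; c_2 = 20; a_3 = 72; b_3 = 276; c_3 = 40; a_4 = 276; b_4 = 192; c_4 = 56; a_5 = 348; b_5 = 220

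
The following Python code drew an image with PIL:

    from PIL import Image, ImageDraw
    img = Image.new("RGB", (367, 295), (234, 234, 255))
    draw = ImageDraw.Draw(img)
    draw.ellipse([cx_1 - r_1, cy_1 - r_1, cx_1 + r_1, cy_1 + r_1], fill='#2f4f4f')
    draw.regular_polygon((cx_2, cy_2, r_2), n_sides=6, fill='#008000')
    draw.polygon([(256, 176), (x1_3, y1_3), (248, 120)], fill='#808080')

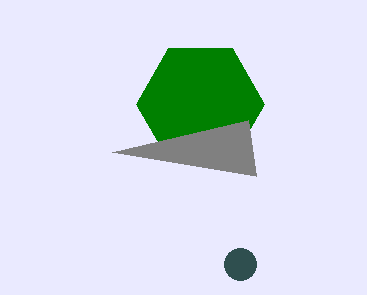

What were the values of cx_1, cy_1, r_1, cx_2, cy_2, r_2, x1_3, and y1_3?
cx_1 = 240
cy_1 = 264
r_1 = 16
cx_2 = 200
cy_2 = 104
r_2 = 64
x1_3 = 112
y1_3 = 152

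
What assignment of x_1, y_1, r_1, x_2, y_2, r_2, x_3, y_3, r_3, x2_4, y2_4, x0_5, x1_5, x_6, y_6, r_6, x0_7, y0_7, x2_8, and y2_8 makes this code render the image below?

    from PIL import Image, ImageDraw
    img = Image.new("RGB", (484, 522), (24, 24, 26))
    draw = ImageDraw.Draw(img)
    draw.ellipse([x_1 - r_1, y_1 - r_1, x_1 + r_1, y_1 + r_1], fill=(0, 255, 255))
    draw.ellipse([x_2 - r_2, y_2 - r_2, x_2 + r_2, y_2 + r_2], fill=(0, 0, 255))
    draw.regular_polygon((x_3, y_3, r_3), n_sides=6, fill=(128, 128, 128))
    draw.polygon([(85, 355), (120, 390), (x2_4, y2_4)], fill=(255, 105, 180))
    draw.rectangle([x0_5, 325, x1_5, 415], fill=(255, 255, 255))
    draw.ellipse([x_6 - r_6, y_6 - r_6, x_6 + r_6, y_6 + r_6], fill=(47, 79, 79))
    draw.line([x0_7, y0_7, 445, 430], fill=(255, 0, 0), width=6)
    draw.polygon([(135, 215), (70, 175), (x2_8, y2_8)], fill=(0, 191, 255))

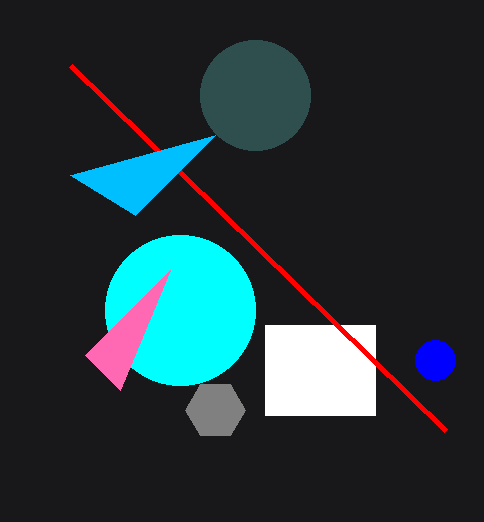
x_1 = 180; y_1 = 310; r_1 = 75; x_2 = 435; y_2 = 360; r_2 = 20; x_3 = 215; y_3 = 410; r_3 = 30; x2_4 = 170; y2_4 = 270; x0_5 = 265; x1_5 = 375; x_6 = 255; y_6 = 95; r_6 = 55; x0_7 = 70; y0_7 = 65; x2_8 = 215; y2_8 = 135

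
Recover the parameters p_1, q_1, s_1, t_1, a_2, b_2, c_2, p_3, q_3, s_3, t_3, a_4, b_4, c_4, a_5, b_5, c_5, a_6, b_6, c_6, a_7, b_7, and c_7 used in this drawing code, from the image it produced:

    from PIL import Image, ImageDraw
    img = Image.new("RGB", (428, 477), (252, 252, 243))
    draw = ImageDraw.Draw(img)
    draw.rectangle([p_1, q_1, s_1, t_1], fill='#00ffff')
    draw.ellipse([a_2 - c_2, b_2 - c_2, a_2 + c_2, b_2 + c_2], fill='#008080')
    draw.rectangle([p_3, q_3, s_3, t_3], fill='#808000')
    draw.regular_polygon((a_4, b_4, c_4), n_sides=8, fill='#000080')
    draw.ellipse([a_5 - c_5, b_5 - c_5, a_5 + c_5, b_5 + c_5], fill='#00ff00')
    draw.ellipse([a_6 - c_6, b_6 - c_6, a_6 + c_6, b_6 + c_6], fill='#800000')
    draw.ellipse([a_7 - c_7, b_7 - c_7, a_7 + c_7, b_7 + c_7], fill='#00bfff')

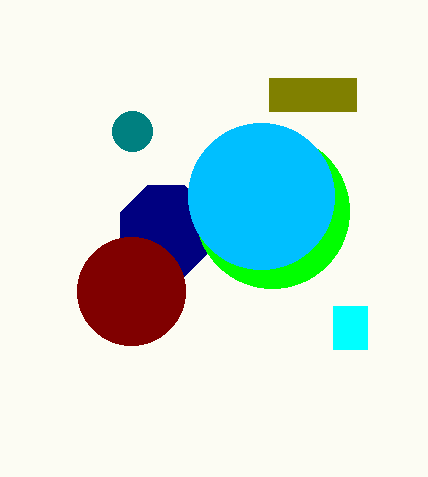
p_1 = 333, q_1 = 306, s_1 = 367, t_1 = 349, a_2 = 132, b_2 = 131, c_2 = 20, p_3 = 269, q_3 = 78, s_3 = 356, t_3 = 111, a_4 = 166, b_4 = 231, c_4 = 49, a_5 = 272, b_5 = 211, c_5 = 77, a_6 = 131, b_6 = 291, c_6 = 54, a_7 = 261, b_7 = 196, c_7 = 73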